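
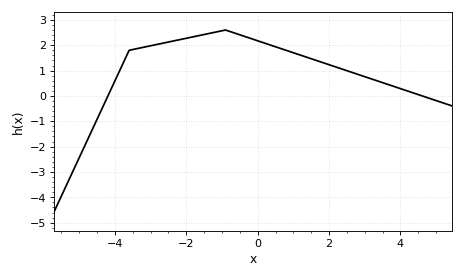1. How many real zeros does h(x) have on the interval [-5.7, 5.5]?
2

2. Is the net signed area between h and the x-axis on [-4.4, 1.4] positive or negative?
positive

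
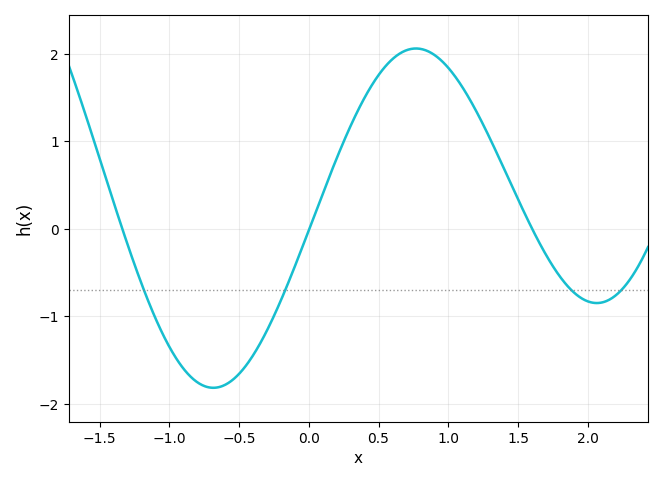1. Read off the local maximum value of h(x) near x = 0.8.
2.06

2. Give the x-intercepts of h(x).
-1.34, 0.004, 1.6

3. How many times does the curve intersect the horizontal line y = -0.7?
4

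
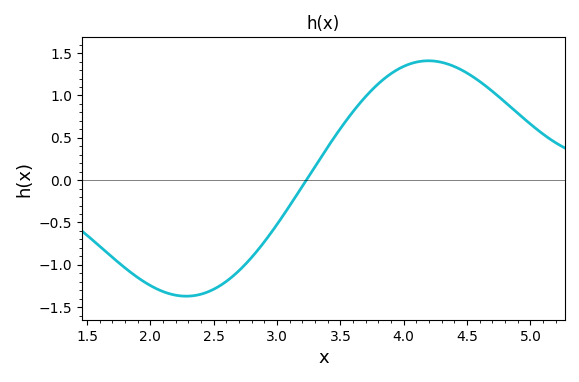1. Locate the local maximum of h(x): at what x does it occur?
4.2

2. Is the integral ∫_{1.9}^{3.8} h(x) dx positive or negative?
negative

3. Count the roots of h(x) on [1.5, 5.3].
1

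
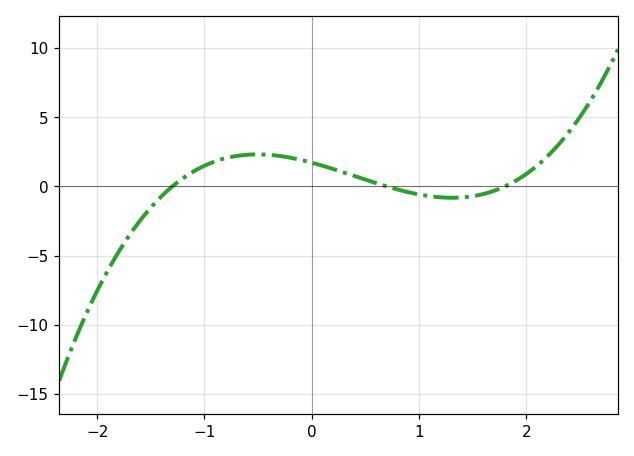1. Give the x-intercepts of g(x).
-1.3, 0.7, 1.8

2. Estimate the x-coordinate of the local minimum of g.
1.3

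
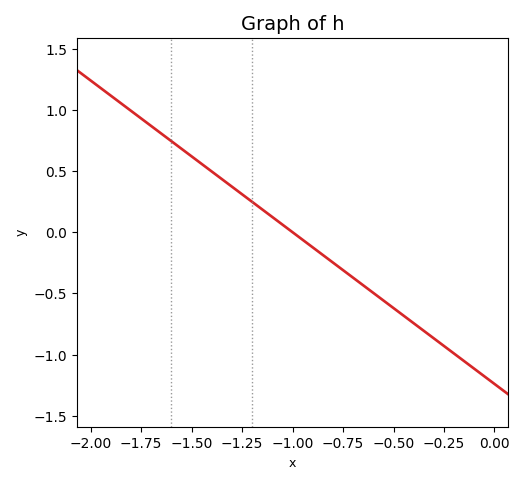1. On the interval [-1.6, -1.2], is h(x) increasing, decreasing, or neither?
decreasing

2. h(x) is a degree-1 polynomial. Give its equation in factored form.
y = -1.24(x + 1)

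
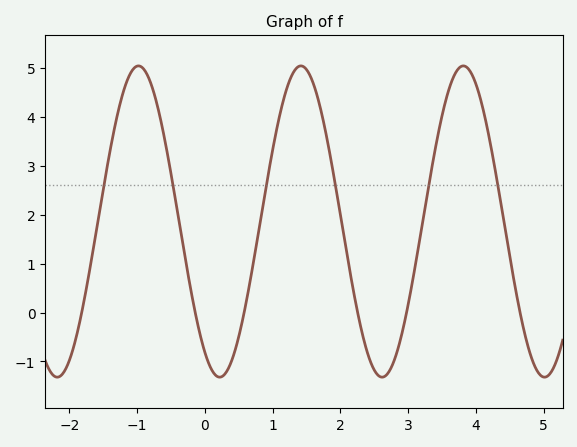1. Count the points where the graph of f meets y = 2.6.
6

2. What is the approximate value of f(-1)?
5.04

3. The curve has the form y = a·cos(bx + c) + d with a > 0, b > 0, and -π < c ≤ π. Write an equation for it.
y = 3.18cos(2.62x + 2.57) + 1.86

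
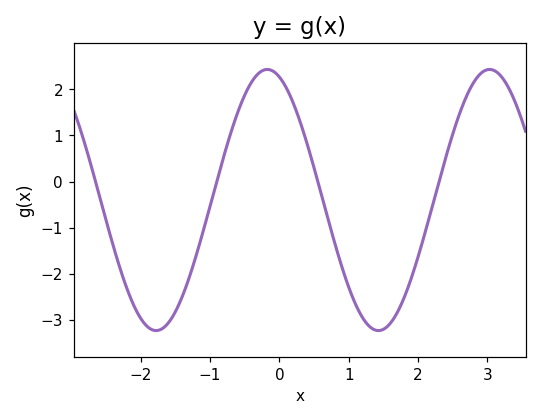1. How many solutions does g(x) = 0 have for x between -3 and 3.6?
4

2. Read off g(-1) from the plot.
-0.5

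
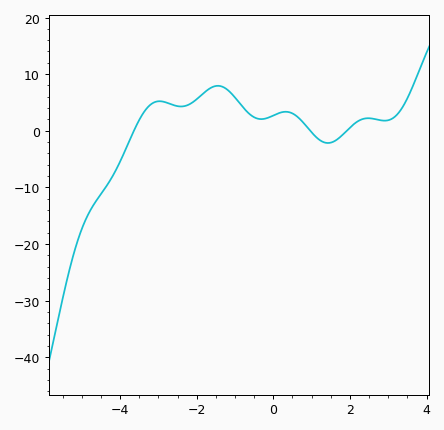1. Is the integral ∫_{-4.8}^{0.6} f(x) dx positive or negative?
positive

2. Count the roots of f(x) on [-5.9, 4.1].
3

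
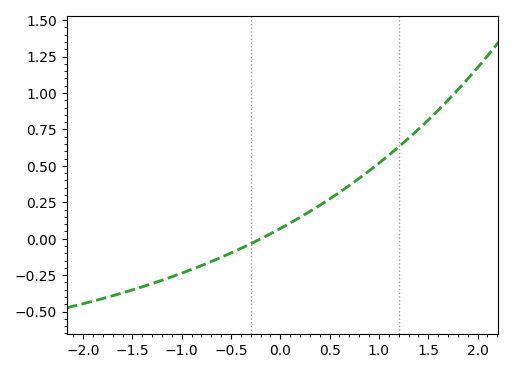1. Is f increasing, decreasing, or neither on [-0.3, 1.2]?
increasing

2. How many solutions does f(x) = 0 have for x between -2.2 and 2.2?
1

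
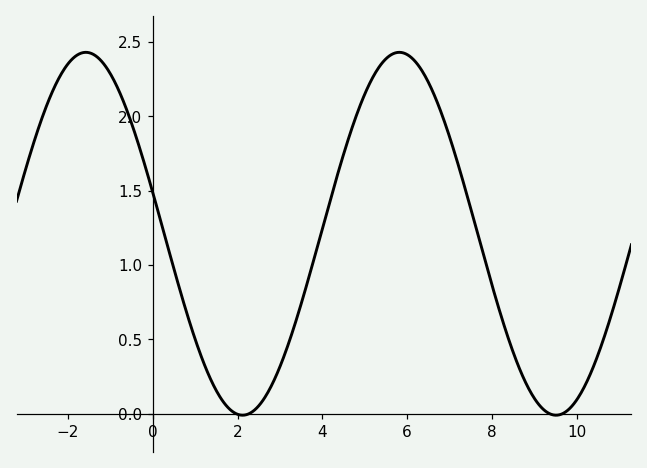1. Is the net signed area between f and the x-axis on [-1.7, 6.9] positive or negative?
positive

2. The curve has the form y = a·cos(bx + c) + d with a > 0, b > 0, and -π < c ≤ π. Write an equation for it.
y = 1.22cos(0.85x + 1.3) + 1.21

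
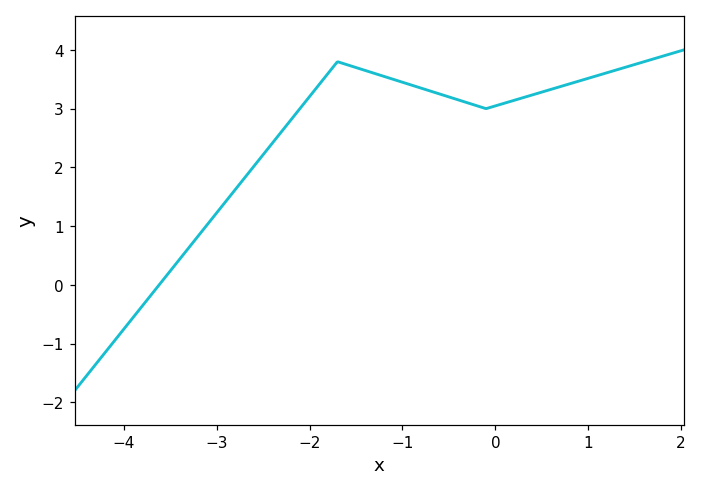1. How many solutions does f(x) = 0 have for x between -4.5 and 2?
1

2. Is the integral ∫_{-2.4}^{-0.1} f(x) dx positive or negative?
positive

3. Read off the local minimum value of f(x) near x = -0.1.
3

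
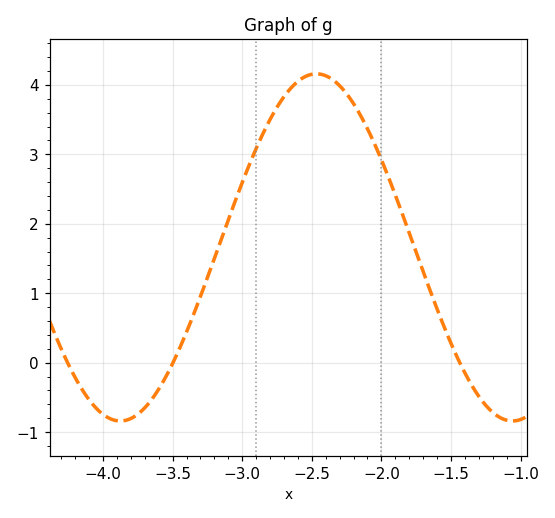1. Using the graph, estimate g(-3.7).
-0.65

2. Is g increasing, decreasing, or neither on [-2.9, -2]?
neither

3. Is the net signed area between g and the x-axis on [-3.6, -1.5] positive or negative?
positive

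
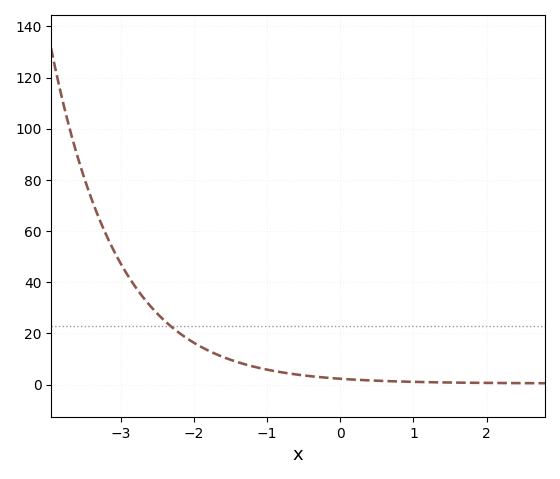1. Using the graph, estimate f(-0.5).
4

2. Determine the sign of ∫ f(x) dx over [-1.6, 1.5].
positive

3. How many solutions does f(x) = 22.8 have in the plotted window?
1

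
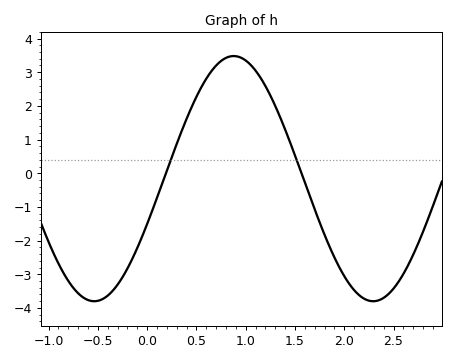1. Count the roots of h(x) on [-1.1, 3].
2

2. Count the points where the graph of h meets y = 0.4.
2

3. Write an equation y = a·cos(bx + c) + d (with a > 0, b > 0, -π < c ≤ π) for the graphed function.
y = 3.64cos(2.22x - 1.95) - 0.16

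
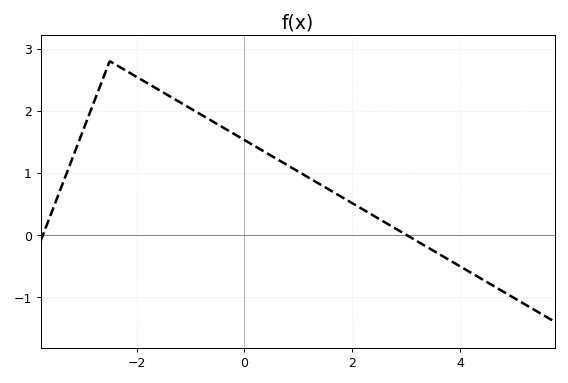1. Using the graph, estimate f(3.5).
-0.253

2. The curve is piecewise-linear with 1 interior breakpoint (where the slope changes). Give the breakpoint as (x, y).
(-2.5, 2.8)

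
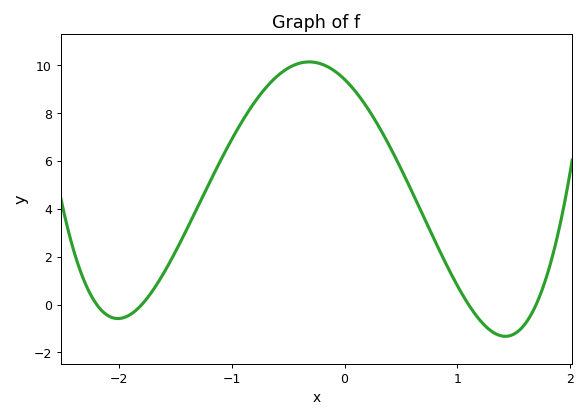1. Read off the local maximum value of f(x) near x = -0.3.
10.1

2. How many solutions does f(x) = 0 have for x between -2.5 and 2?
4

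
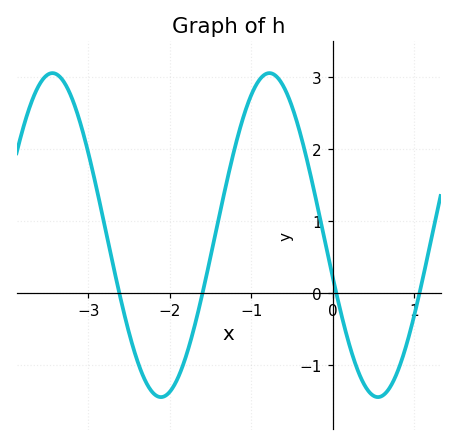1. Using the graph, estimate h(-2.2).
-1.4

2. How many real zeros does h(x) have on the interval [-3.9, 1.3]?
4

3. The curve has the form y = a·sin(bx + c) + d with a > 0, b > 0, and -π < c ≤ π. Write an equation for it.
y = 2.25sin(2.36x - 2.88) + 0.8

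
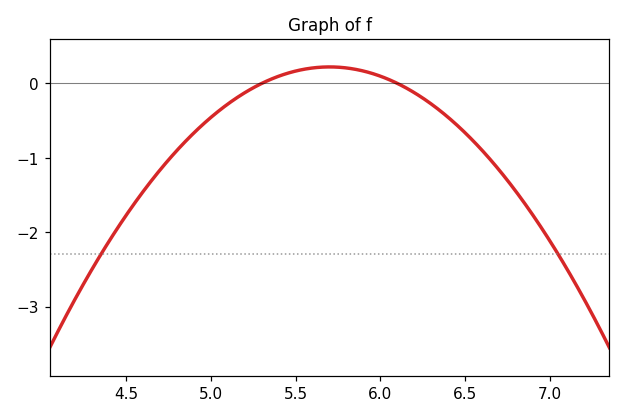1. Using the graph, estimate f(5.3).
0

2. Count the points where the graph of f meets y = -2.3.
2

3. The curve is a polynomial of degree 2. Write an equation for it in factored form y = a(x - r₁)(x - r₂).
y = -1.39(x - 5.3)(x - 6.1)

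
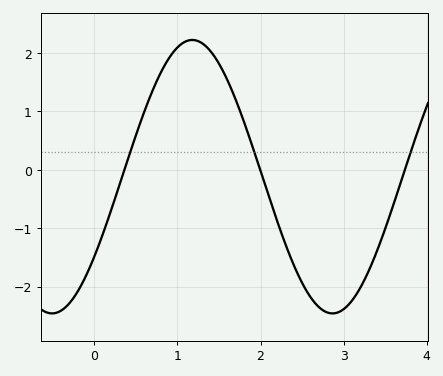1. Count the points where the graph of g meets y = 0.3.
3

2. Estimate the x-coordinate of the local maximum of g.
1.2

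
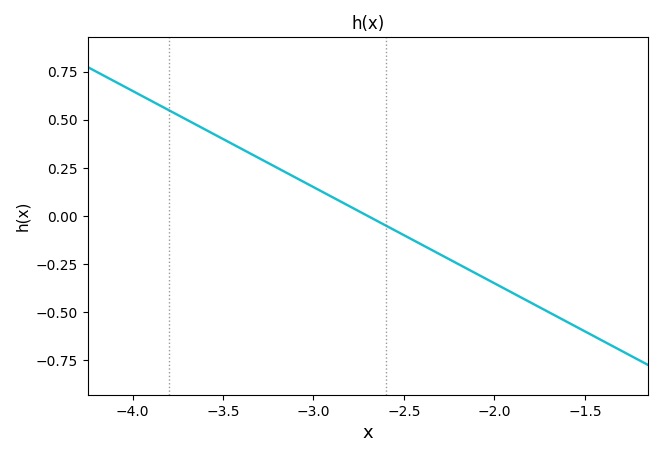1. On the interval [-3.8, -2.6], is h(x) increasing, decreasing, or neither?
decreasing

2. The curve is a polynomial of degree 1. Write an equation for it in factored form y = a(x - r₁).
y = -0.5(x + 2.7)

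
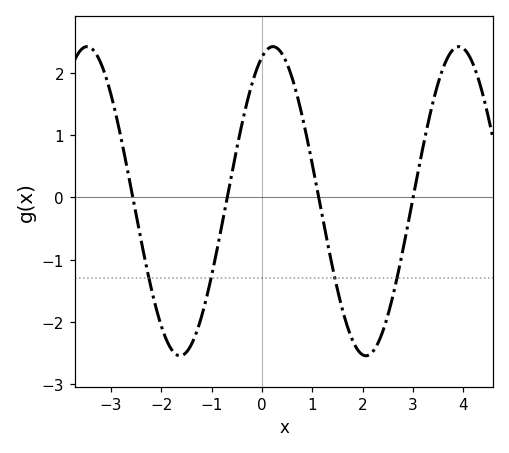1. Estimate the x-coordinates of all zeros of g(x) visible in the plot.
-2.6, -0.6, 1.2, 3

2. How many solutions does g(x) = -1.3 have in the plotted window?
4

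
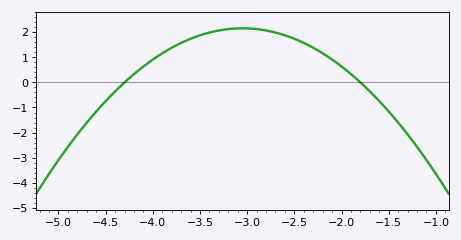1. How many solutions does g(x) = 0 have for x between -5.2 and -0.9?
2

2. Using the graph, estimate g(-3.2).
2.1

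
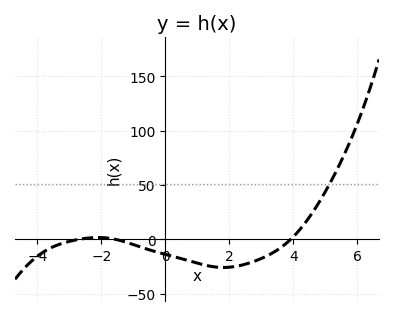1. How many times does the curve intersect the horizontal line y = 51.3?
1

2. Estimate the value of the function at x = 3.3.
-13.5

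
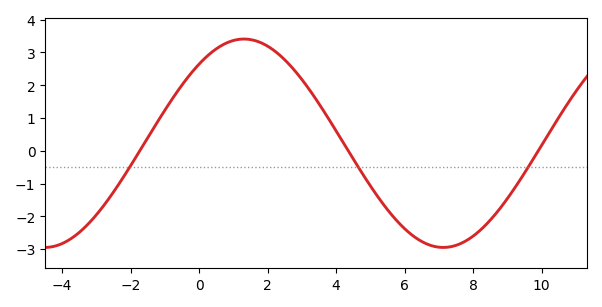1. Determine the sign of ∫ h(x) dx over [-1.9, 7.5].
positive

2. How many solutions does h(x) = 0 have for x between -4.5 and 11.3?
3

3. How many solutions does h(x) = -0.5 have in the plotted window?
3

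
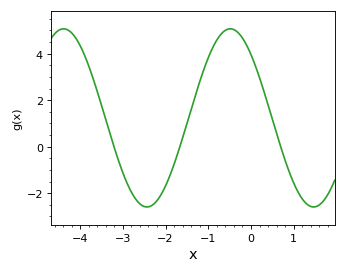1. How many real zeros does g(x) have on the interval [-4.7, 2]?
3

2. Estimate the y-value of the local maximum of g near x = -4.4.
5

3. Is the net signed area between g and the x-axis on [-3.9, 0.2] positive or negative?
positive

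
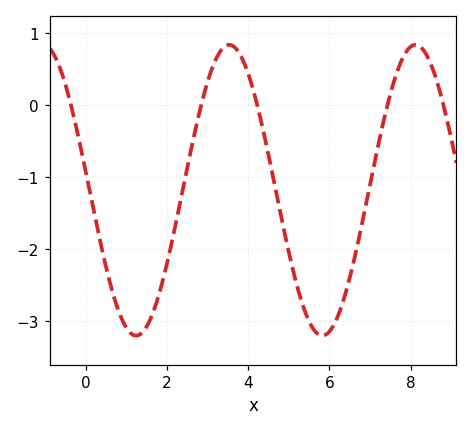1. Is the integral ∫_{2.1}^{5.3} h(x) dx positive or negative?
negative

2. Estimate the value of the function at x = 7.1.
-0.8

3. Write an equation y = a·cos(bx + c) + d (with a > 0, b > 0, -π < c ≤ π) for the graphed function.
y = 2.02cos(1.4x + 1.4) - 1.18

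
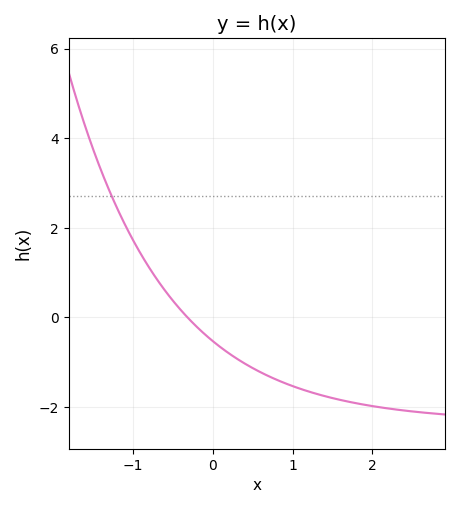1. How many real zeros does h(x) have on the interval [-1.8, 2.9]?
1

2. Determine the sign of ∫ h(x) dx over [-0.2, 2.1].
negative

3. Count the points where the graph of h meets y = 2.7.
1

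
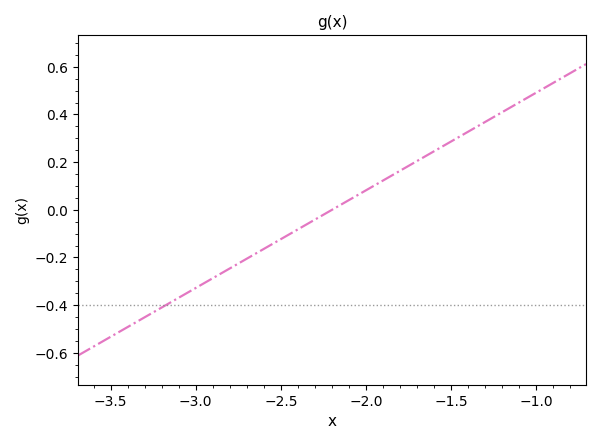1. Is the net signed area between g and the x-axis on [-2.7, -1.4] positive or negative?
positive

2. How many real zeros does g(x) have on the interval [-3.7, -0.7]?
1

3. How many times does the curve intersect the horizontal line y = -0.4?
1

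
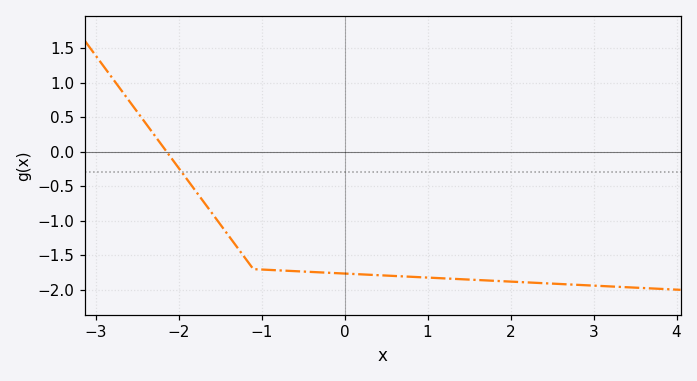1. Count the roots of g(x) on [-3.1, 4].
1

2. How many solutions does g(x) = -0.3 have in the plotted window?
1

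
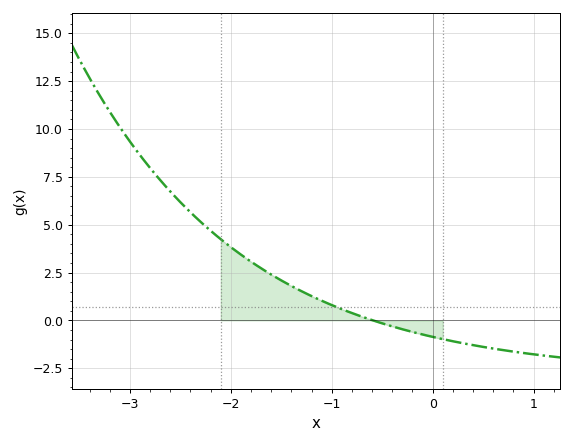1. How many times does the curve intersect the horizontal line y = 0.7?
1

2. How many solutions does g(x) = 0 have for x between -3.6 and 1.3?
1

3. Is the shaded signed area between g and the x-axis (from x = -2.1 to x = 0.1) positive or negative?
positive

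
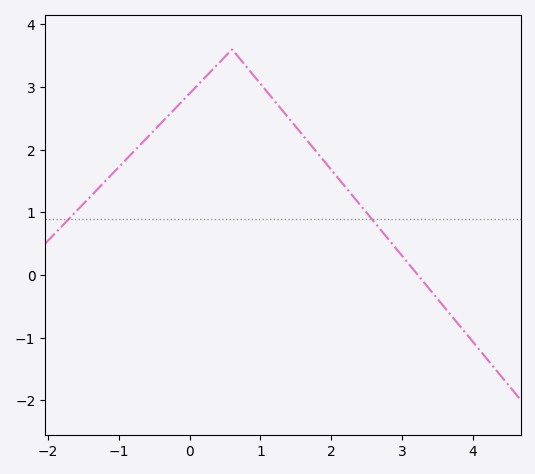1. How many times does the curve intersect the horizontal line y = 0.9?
2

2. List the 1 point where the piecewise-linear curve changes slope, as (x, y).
(0.6, 3.6)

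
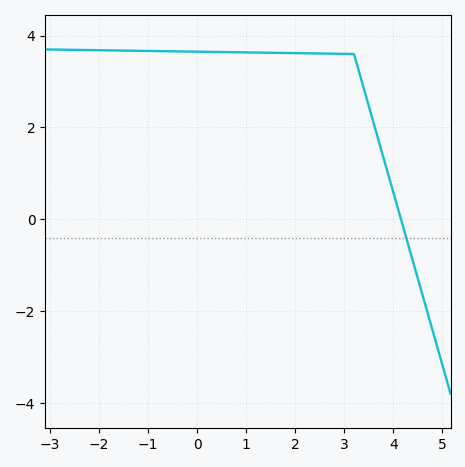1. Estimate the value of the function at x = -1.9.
3.7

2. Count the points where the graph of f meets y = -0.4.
1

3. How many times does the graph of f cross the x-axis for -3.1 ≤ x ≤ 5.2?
1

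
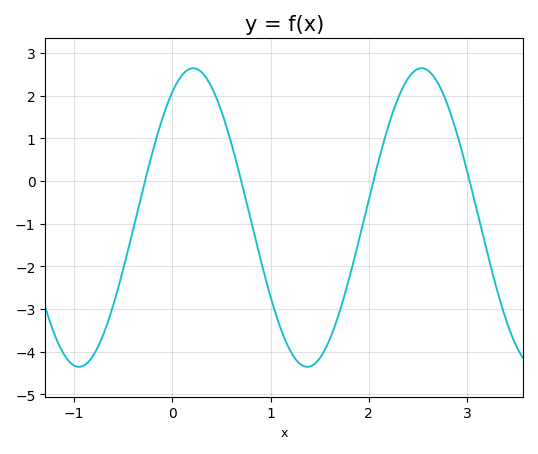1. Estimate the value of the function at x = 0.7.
0.009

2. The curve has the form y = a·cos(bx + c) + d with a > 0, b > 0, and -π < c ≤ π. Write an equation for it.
y = 3.5cos(2.7x - 0.57) - 0.86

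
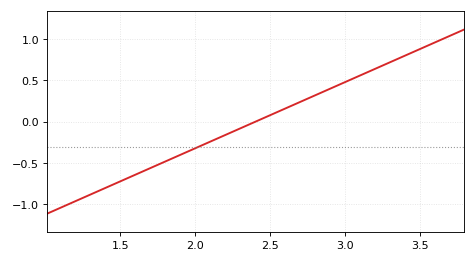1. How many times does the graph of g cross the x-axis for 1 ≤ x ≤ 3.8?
1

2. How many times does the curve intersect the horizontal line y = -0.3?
1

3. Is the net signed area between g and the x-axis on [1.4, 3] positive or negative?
negative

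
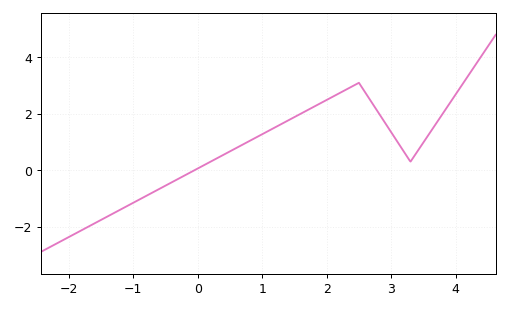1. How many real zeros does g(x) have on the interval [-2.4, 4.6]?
1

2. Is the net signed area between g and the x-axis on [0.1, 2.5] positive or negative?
positive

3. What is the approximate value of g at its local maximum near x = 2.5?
3.1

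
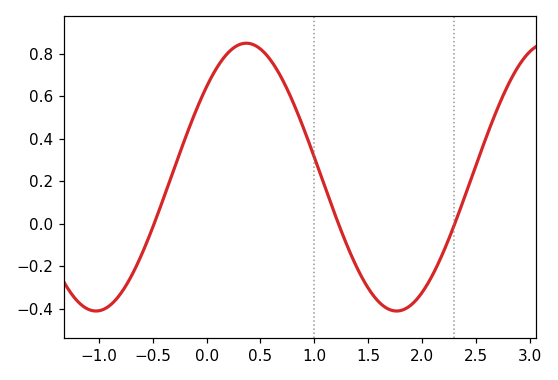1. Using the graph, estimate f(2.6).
0.411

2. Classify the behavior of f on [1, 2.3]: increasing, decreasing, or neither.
neither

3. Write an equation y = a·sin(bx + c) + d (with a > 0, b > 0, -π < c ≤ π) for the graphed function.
y = 0.63sin(2.25x + 0.742) + 0.22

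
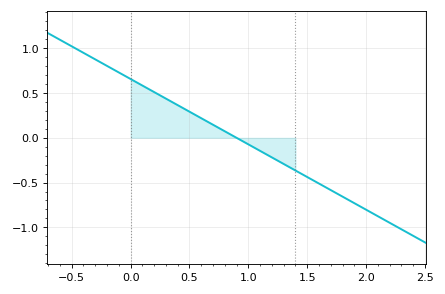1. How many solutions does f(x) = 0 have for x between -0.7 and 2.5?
1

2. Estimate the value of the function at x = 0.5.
0.292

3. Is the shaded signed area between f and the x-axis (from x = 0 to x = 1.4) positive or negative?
positive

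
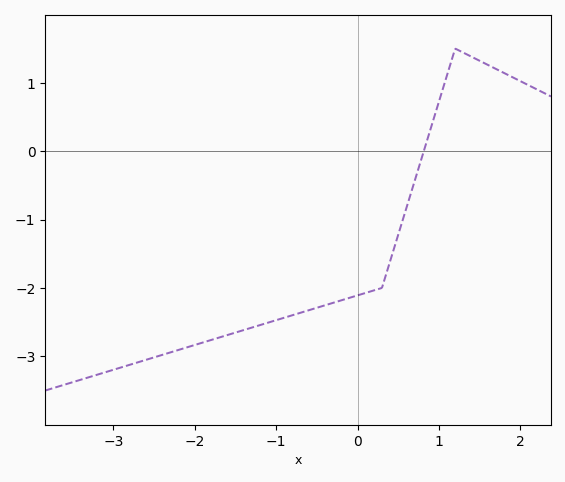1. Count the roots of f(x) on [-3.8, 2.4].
1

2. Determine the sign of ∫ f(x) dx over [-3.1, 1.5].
negative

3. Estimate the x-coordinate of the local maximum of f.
1.2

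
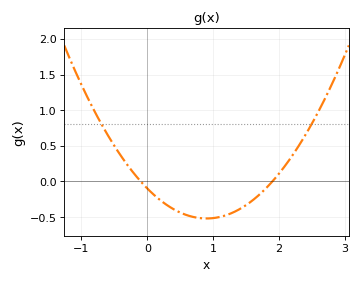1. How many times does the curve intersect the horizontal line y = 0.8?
2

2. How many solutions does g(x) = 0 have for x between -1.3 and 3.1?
2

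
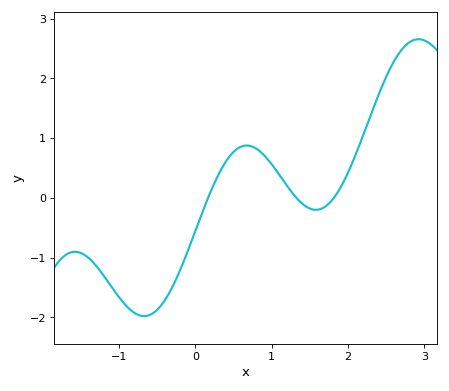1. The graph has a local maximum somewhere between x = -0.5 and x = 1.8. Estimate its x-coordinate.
0.7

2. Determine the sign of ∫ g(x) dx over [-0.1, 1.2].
positive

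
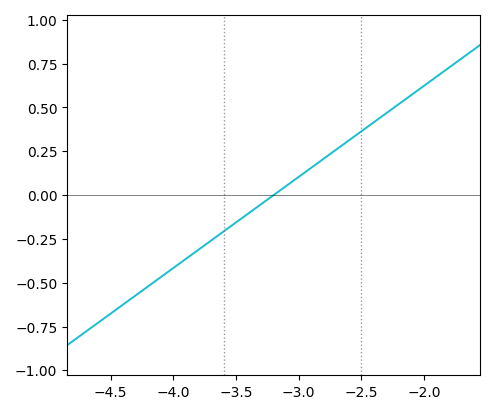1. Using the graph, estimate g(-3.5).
-0.156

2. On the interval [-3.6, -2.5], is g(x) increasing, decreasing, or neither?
increasing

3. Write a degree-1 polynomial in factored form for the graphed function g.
y = 0.52(x + 3.2)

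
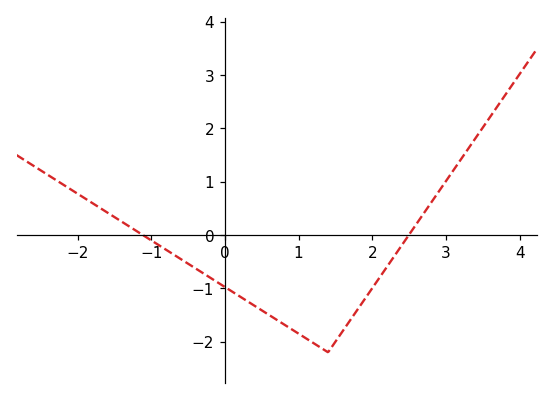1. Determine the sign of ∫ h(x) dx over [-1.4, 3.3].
negative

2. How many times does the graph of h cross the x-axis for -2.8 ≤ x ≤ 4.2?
2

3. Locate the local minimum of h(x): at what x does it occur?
1.4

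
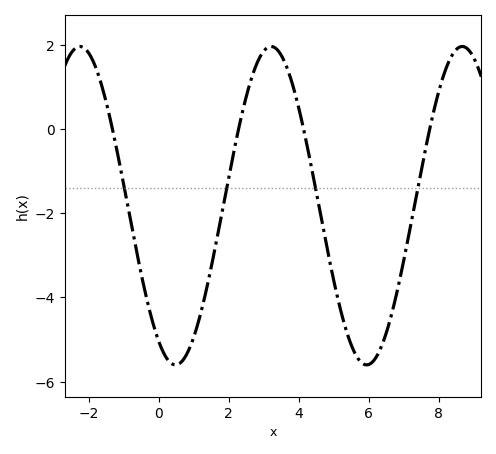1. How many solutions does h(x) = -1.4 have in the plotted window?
4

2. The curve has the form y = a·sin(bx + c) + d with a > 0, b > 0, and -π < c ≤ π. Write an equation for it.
y = 3.78sin(1.1x - 2.1) - 1.82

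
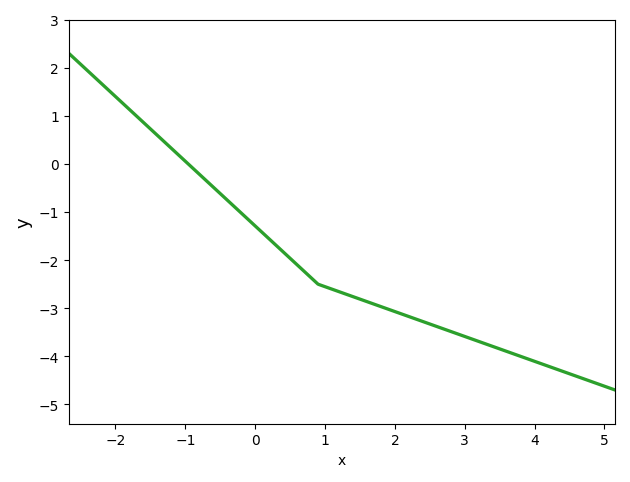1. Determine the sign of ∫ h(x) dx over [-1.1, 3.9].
negative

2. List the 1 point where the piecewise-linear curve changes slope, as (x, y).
(0.9, -2.5)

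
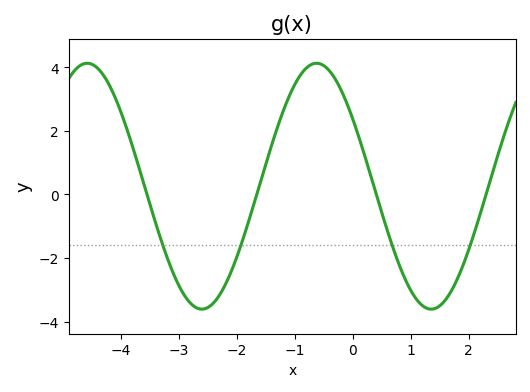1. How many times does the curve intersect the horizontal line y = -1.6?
4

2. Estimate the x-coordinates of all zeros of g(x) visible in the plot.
-3.54, -1.65, 0.407, 2.3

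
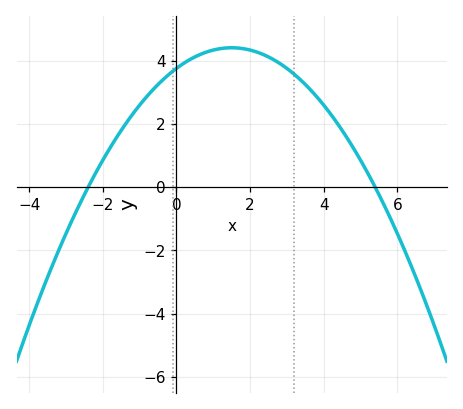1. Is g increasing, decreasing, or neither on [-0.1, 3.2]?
neither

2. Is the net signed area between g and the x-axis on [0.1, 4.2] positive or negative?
positive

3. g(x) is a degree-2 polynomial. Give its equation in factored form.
y = -0.29(x + 2.4)(x - 5.4)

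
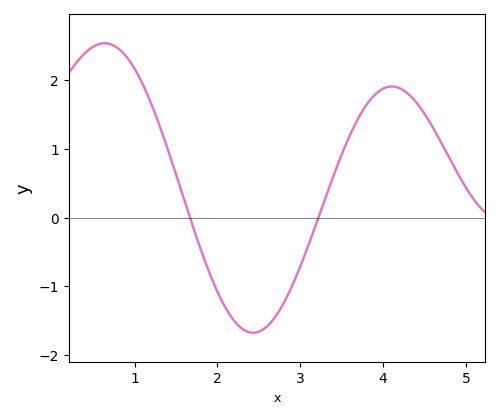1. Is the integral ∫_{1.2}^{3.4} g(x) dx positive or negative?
negative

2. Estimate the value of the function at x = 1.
2.2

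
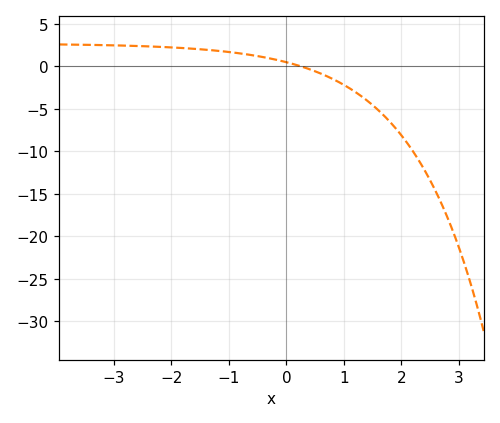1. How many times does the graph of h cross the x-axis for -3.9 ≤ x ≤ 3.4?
1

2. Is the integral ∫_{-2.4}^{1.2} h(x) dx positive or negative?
positive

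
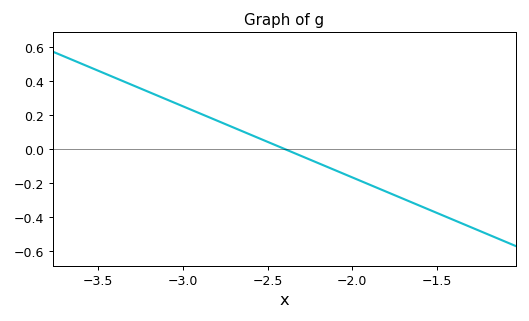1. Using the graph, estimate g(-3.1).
0.294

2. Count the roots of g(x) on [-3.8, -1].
1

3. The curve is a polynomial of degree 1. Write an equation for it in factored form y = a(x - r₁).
y = -0.42(x + 2.4)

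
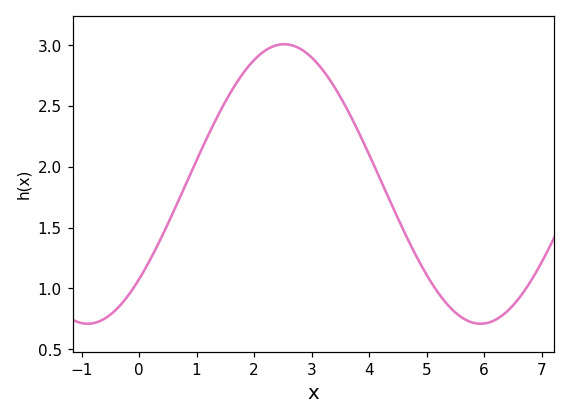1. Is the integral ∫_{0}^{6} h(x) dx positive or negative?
positive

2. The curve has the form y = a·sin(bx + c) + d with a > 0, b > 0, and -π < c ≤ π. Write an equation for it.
y = 1.15sin(0.92x - 0.75) + 1.86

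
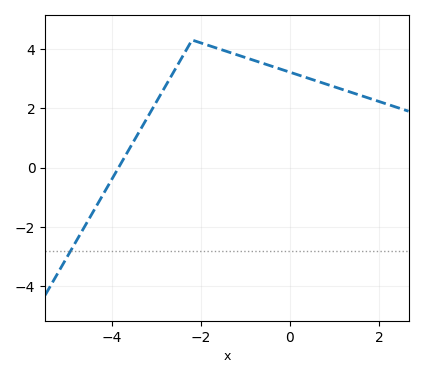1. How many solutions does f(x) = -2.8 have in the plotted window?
1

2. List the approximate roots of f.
-3.8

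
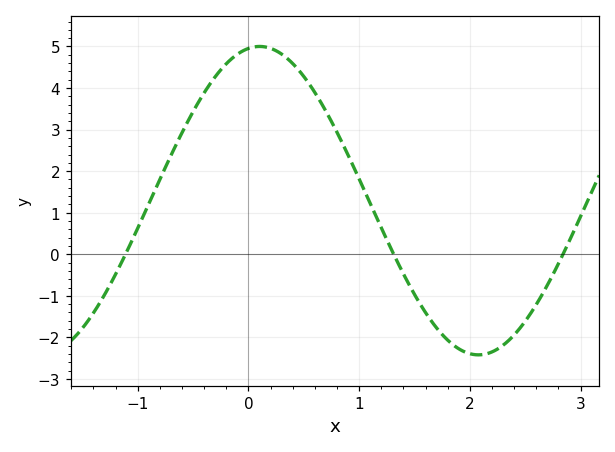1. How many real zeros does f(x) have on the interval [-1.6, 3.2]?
3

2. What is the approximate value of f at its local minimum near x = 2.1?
-2.42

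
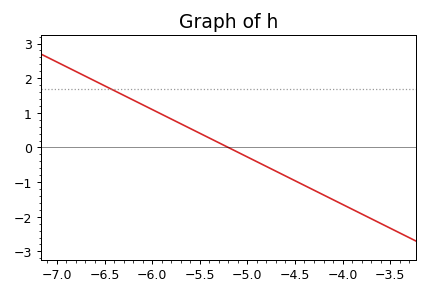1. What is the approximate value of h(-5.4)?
0.3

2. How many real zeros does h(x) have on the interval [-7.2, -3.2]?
1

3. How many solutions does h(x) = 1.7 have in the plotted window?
1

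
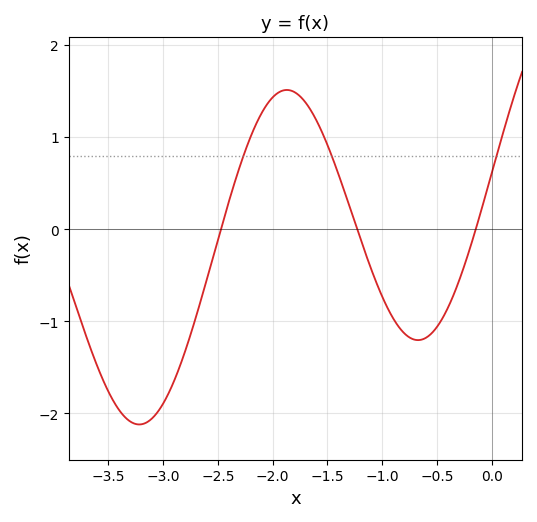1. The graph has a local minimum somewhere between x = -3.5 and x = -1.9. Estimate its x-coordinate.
-3.22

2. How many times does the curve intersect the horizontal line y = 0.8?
3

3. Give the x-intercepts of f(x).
-2.47, -1.23, -0.146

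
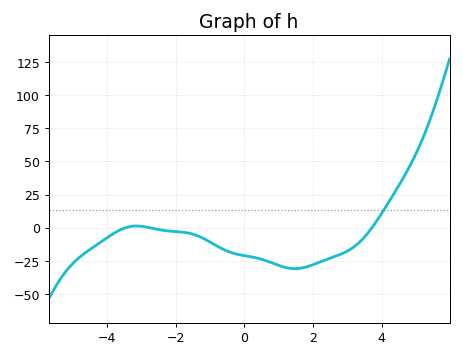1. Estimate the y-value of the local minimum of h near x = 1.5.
-30.8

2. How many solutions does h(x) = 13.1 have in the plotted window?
1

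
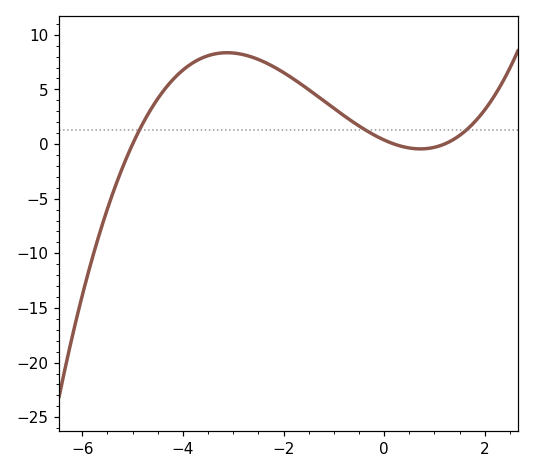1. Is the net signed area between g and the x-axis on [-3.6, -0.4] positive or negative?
positive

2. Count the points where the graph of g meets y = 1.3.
3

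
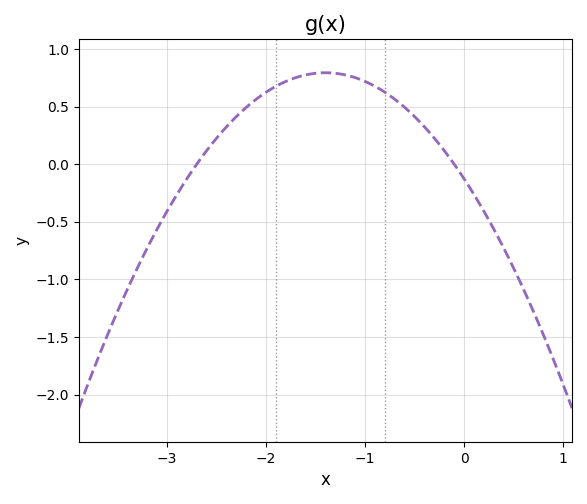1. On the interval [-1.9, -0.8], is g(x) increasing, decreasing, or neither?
neither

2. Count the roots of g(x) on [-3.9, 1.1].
2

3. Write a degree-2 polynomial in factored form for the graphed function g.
y = -0.47(x + 2.7)(x + 0.1)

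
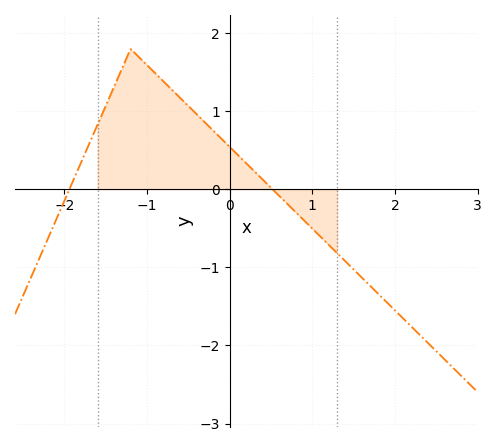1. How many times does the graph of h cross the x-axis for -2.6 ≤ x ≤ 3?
2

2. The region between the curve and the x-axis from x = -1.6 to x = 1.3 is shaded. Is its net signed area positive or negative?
positive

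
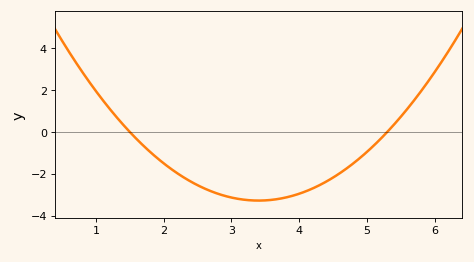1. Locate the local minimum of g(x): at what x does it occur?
3.4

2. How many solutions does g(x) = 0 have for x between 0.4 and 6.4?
2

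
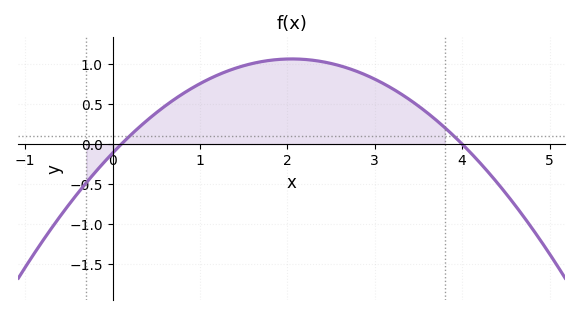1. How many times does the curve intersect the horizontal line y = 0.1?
2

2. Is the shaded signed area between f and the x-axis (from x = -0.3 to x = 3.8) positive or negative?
positive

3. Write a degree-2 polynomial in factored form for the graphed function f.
y = -0.28(x - 0.1)(x - 4)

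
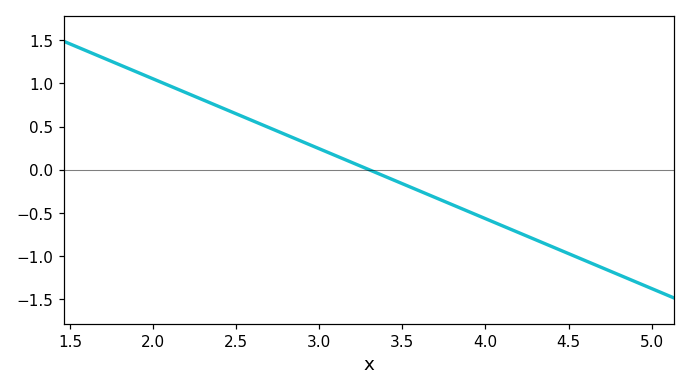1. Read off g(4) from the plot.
-0.567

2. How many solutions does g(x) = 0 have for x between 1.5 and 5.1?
1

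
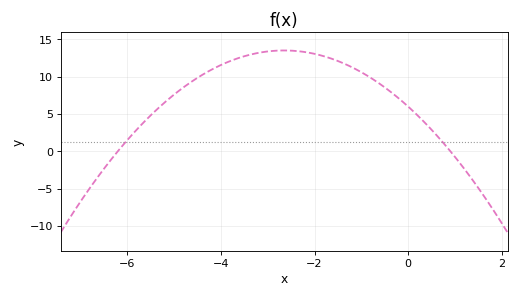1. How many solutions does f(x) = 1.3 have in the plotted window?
2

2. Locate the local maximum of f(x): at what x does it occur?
-2.6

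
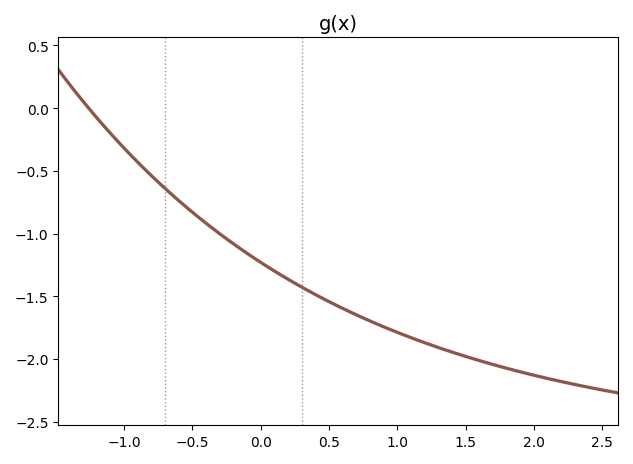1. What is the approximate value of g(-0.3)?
-1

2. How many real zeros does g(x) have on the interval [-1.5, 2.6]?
1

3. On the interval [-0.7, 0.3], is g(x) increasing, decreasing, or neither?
decreasing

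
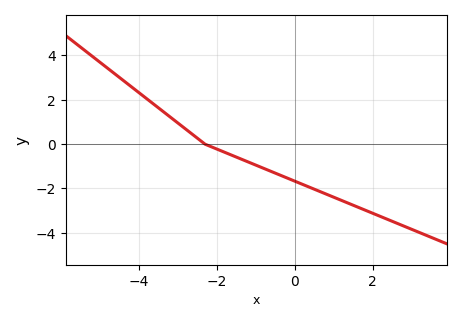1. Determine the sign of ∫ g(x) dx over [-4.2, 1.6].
negative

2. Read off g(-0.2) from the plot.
-1.52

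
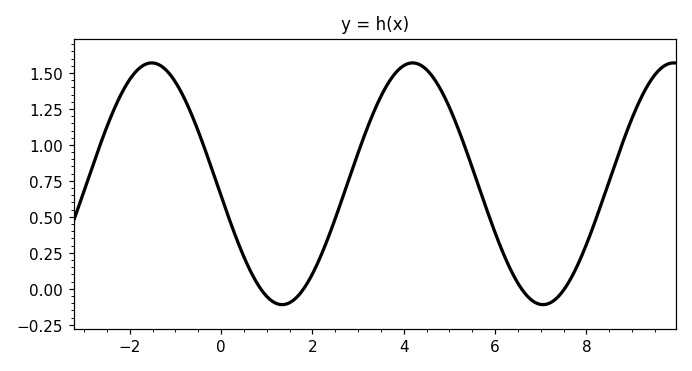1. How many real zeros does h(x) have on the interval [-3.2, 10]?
4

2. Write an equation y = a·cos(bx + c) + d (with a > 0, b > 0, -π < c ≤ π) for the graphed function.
y = 0.84cos(1.1x + 1.7) + 0.73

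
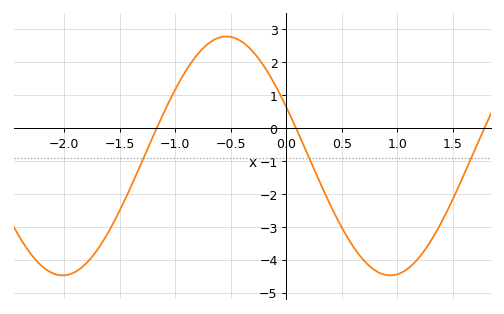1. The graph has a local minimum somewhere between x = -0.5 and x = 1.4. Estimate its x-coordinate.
0.934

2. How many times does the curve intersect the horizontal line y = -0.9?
3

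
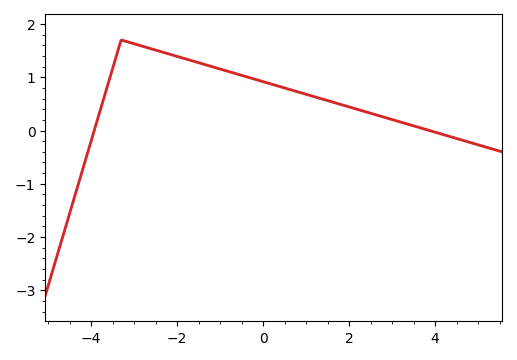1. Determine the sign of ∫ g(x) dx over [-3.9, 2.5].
positive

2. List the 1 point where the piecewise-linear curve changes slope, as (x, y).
(-3.3, 1.7)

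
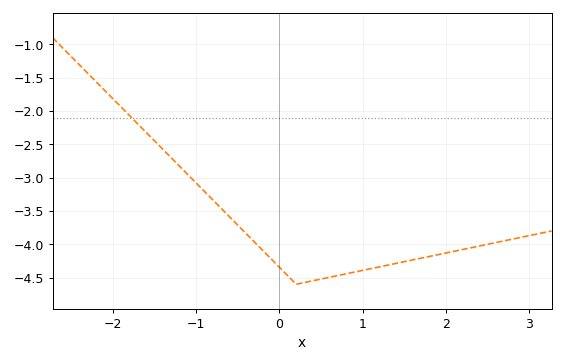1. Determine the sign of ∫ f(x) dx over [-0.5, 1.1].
negative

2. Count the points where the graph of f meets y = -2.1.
1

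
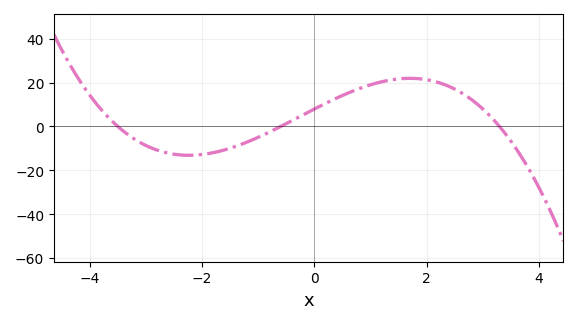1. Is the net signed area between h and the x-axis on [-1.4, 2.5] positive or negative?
positive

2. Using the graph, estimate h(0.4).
14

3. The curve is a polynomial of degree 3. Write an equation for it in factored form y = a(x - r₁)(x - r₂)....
y = -1.15(x + 3.5)(x + 0.6)(x - 3.3)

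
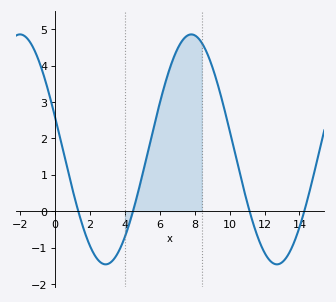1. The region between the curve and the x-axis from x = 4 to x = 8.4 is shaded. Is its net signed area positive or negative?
positive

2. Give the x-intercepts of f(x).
1.33, 4.46, 11.1, 14.3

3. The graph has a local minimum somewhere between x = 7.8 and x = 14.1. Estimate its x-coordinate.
12.7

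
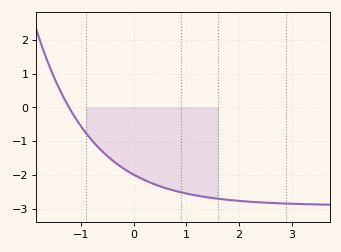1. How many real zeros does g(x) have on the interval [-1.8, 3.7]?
1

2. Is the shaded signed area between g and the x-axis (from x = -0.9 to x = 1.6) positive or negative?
negative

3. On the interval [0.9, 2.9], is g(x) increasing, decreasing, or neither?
decreasing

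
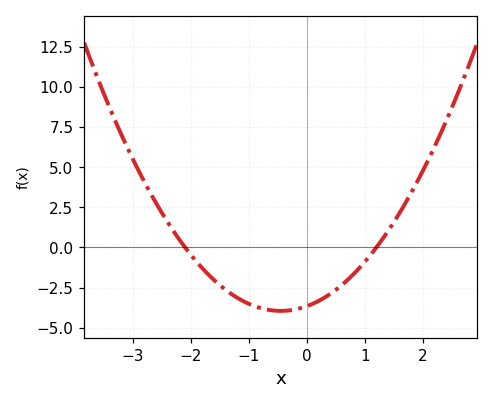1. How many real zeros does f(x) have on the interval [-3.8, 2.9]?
2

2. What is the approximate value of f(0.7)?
-2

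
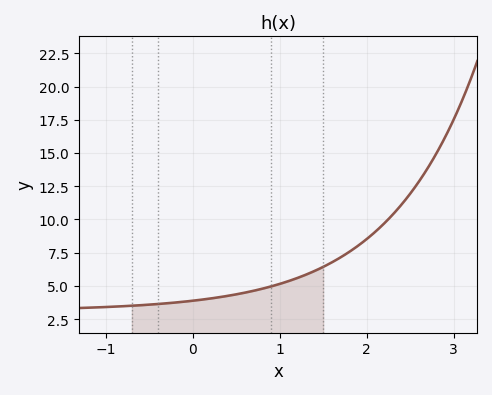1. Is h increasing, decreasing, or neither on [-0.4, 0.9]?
increasing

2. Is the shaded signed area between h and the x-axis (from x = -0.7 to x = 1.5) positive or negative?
positive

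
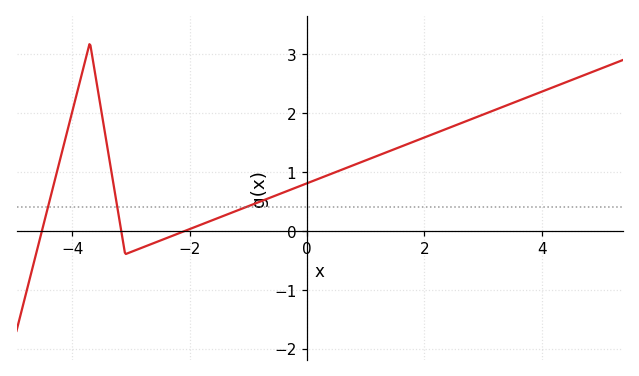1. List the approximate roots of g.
-4.6, -3.2, -2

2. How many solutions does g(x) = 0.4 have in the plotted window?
3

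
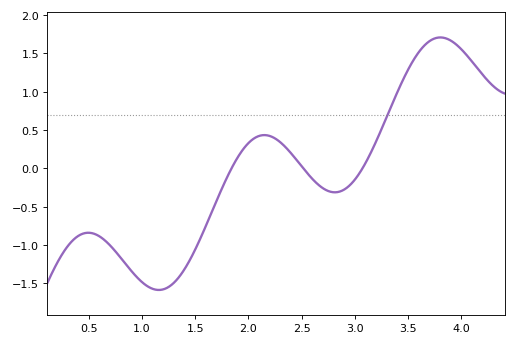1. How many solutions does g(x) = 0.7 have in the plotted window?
1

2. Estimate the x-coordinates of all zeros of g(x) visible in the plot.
1.8, 2.5, 3.1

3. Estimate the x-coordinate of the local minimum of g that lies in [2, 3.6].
2.8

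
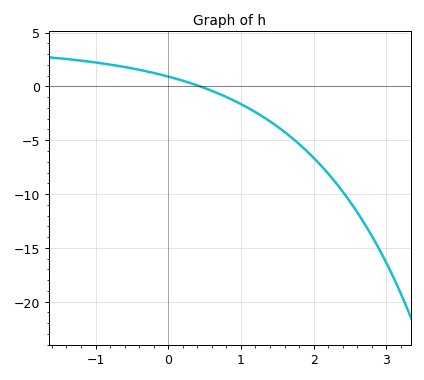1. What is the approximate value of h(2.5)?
-10.7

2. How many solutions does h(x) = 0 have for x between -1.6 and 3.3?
1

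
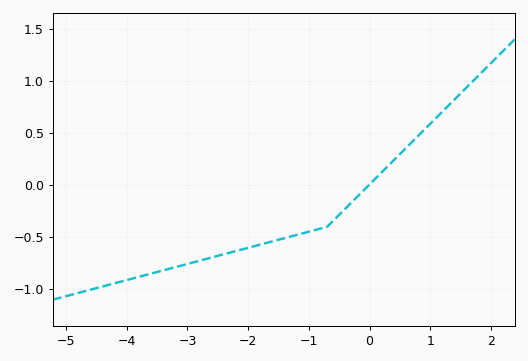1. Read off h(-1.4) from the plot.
-0.5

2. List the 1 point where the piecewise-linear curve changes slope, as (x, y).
(-0.7, -0.4)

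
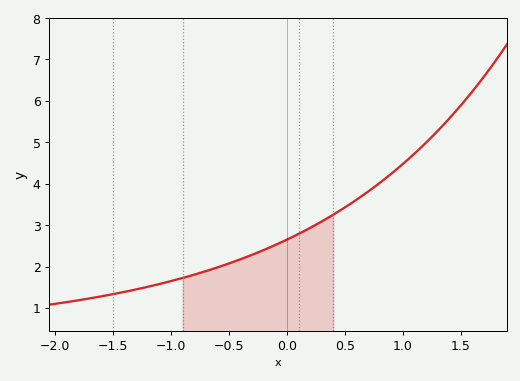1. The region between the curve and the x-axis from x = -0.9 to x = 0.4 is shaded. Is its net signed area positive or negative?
positive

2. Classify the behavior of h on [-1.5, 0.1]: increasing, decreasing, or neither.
increasing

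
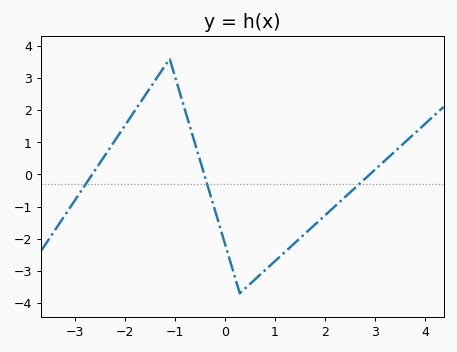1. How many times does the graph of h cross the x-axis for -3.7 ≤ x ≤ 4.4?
3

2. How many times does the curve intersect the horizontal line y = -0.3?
3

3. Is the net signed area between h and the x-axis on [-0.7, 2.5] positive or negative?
negative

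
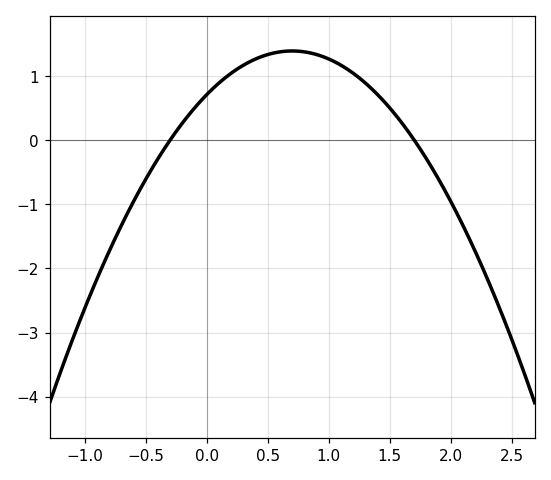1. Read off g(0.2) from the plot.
1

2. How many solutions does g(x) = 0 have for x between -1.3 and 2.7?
2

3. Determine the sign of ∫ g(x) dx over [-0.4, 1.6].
positive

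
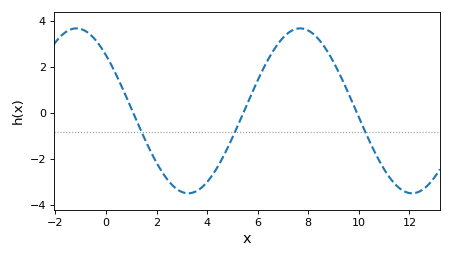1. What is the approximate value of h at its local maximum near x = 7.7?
3.69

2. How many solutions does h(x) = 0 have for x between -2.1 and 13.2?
3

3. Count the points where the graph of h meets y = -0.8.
3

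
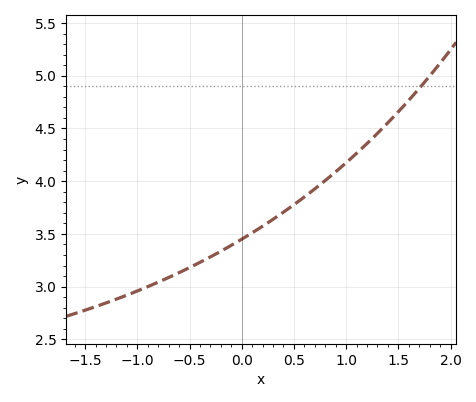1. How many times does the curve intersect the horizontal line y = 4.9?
1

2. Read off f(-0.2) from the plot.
3.35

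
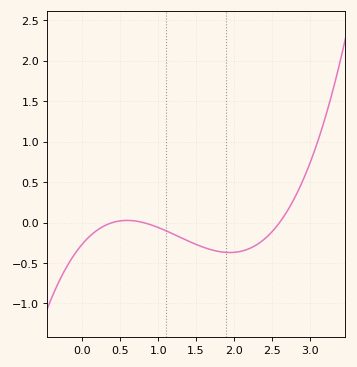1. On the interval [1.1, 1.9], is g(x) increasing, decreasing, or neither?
decreasing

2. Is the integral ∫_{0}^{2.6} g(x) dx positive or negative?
negative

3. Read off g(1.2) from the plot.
-0.143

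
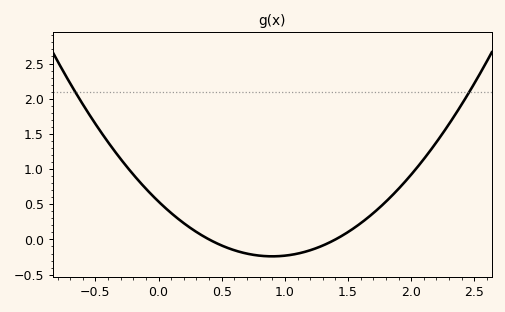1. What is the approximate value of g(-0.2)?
0.9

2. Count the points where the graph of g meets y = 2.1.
2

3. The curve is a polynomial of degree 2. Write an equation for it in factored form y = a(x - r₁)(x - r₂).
y = 0.96(x - 0.4)(x - 1.4)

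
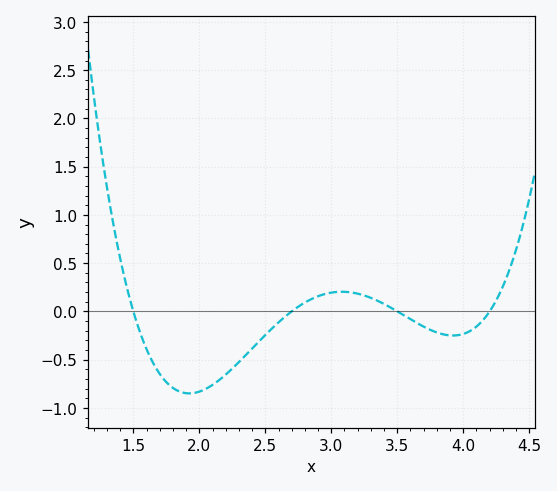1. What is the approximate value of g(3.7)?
-0.158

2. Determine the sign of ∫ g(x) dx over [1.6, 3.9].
negative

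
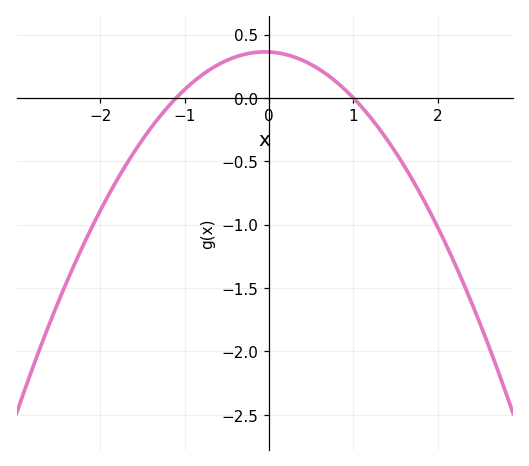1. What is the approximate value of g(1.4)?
-0.33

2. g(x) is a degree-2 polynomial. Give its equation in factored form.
y = -0.33(x + 1.1)(x - 1)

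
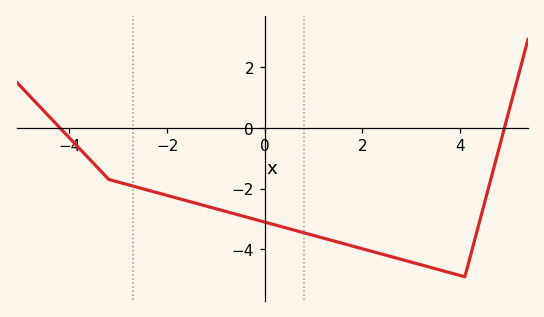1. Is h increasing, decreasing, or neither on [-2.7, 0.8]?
decreasing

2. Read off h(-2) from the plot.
-2.23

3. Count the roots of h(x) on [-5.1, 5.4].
2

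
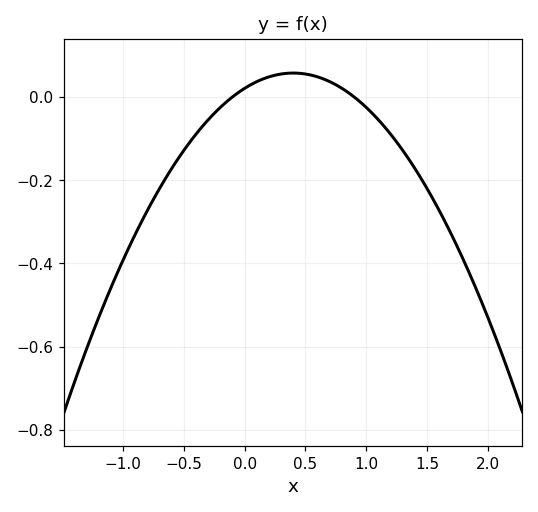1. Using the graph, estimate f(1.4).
-0.18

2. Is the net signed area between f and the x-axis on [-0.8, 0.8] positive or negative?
negative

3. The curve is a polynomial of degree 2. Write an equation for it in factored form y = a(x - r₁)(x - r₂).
y = -0.23(x + 0.1)(x - 0.9)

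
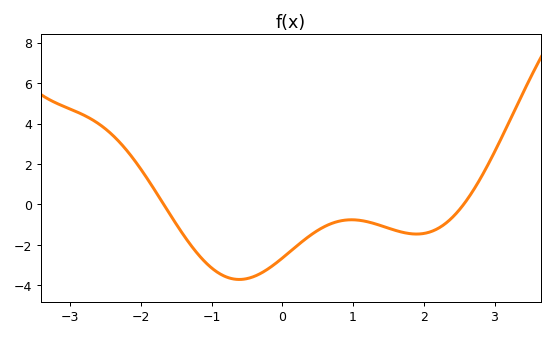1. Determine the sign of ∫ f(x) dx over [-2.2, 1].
negative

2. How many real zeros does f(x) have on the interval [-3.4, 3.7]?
2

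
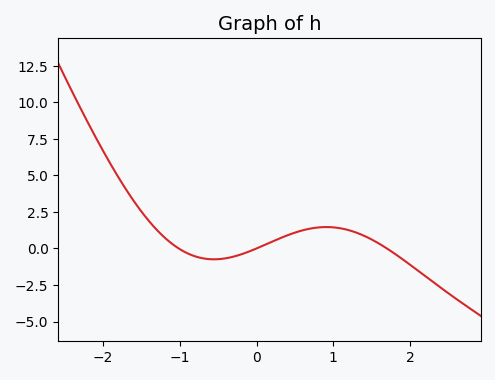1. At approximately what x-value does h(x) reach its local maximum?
0.9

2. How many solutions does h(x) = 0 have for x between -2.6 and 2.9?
3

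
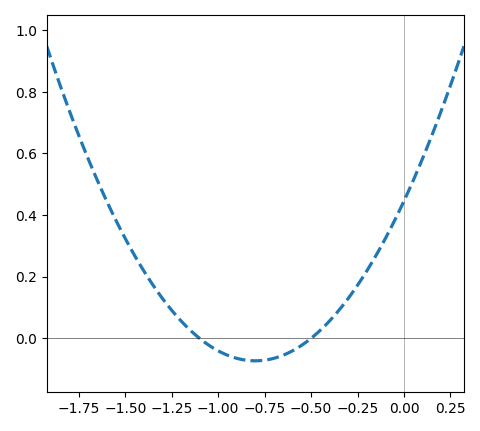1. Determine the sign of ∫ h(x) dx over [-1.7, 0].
positive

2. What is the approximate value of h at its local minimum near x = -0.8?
-0.08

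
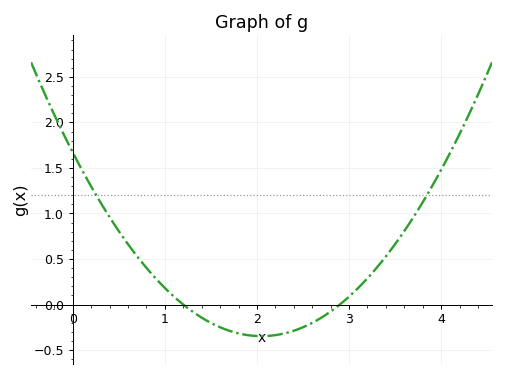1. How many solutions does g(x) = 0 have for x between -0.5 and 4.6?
2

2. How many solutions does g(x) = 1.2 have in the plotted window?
2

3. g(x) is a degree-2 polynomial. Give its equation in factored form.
y = 0.48(x - 1.2)(x - 2.9)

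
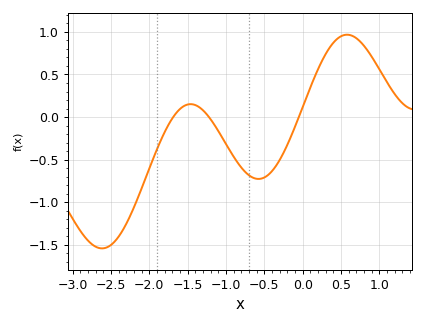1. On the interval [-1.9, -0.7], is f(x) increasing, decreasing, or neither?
neither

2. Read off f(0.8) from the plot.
0.85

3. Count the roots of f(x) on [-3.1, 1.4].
3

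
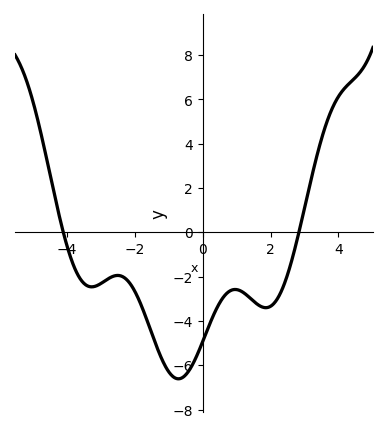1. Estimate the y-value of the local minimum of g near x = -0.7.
-6.6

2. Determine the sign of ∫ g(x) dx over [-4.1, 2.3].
negative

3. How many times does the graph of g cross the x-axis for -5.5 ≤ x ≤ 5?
2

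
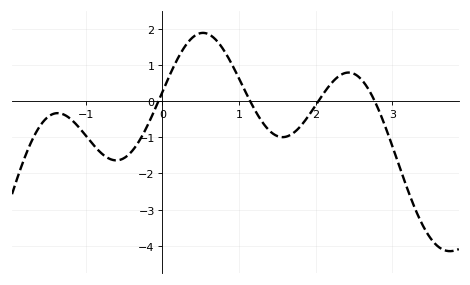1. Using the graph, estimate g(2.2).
0.481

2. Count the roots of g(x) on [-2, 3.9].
4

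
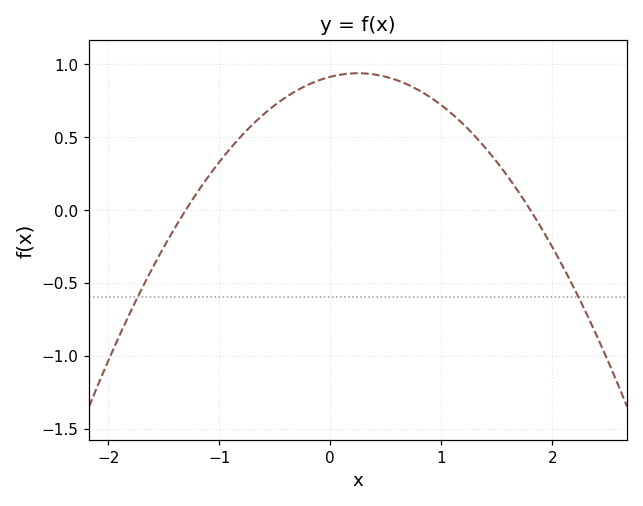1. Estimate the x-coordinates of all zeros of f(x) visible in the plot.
-1.3, 1.8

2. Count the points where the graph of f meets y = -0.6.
2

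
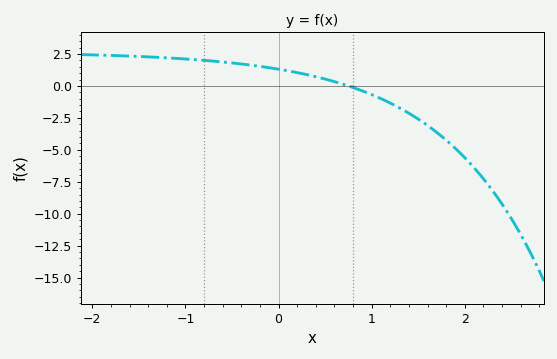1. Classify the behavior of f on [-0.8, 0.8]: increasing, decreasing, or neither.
decreasing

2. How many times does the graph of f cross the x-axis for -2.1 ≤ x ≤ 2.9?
1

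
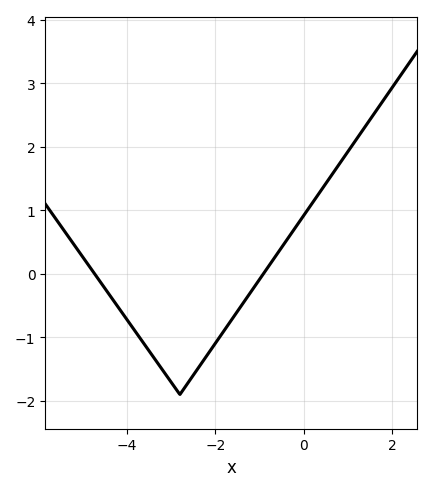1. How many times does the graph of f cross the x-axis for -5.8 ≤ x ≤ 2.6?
2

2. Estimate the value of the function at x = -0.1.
0.813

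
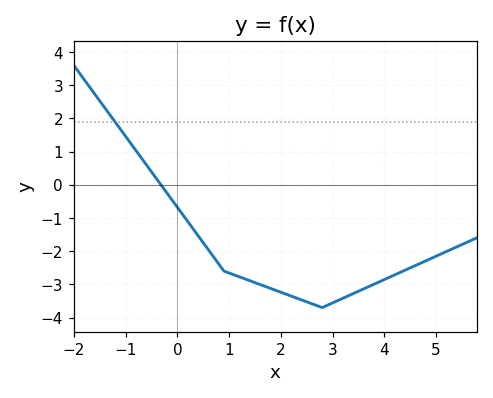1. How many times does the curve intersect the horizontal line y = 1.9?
1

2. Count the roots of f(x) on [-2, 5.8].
1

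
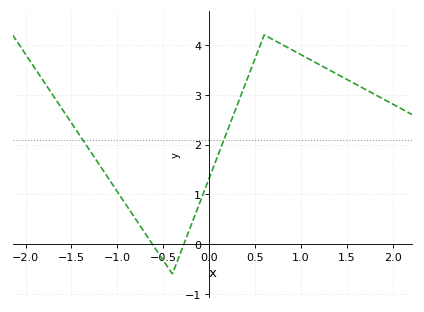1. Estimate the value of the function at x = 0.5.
3.7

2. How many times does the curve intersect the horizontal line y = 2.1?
2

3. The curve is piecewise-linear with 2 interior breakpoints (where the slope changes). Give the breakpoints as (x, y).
(-0.4, -0.6); (0.6, 4.2)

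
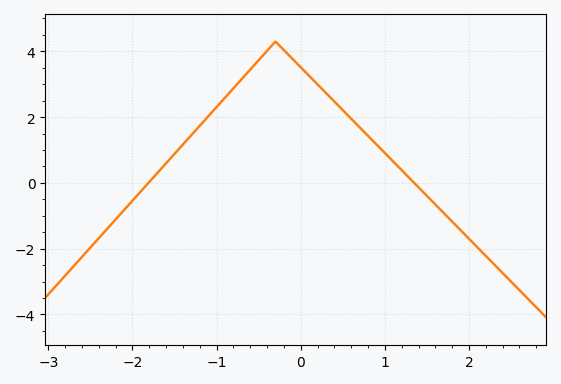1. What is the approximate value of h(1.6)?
-0.656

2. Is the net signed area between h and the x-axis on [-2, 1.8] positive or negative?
positive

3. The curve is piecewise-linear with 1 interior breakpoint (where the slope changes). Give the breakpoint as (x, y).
(-0.3, 4.3)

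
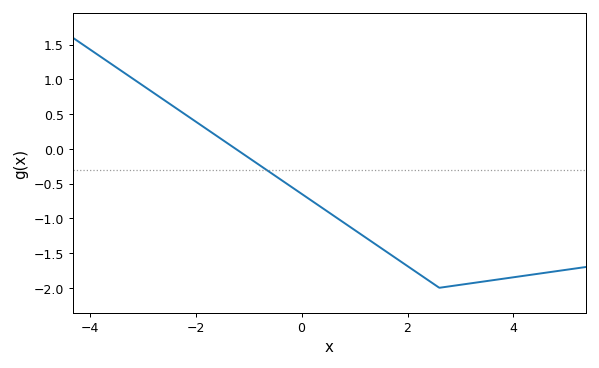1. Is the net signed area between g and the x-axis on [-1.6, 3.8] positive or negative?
negative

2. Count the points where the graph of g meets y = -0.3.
1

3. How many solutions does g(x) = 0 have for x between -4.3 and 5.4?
1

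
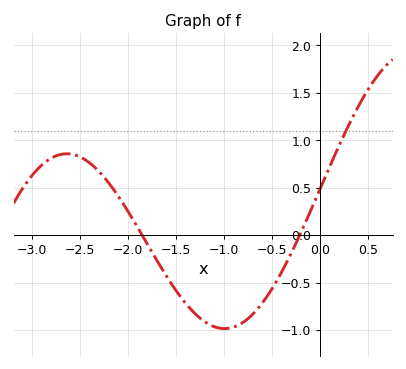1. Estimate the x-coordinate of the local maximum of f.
-2.6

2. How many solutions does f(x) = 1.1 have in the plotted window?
1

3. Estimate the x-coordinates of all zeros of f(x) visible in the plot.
-1.9, -0.2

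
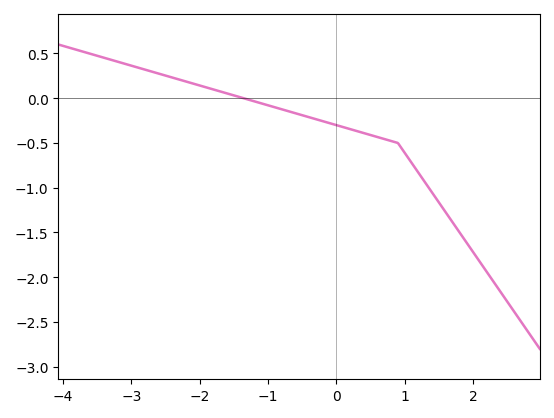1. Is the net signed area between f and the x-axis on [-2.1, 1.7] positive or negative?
negative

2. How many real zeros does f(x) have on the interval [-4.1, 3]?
1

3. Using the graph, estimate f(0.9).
-0.5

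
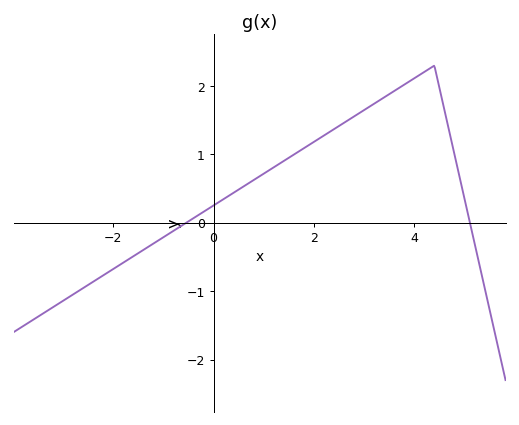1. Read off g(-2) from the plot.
-0.676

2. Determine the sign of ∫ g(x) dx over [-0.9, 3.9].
positive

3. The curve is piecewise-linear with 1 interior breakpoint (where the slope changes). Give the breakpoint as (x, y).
(4.4, 2.3)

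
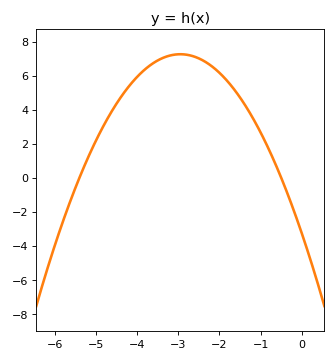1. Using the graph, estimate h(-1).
2.66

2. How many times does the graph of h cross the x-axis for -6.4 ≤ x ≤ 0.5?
2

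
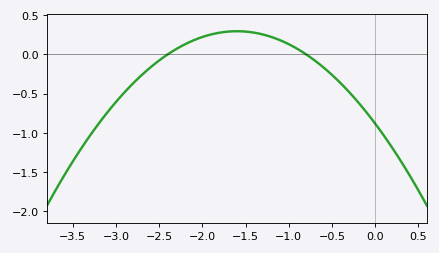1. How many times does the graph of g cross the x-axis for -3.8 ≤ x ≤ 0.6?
2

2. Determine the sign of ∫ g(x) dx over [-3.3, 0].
negative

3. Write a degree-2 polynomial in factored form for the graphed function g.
y = -0.46(x + 2.4)(x + 0.8)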